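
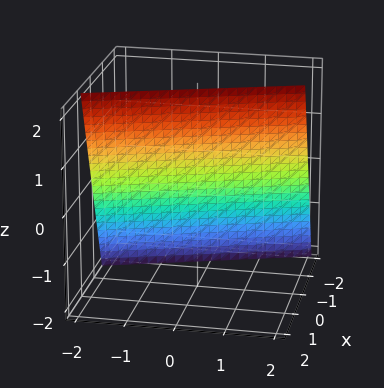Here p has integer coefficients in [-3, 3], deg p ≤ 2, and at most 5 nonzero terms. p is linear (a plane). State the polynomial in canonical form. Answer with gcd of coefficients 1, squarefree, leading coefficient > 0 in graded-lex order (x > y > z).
Degree: every cross-section is a straight line — this is a plane, so deg p = 1.
From the axis intercepts and sections: one z-axis crossing is at z = 2; it crosses the y-axis at the gridline y = -2.
Putting this together gives p.

3*x + y - z + 2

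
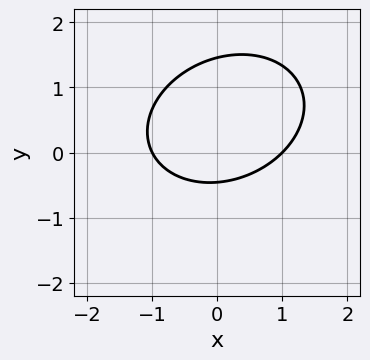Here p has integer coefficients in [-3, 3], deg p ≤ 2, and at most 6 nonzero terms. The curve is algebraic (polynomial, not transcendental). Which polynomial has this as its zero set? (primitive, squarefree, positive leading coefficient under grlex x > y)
First, degree: no degree-1 curve has this shape, so deg p = 2.
Then, from the axis intercepts and sections: among the integer gridlines, it crosses the x-axis at x ∈ {-1, 1}.
Finally, the integer polynomial consistent with all of this is the stated p.

2*x^2 - x*y + 3*y^2 - 3*y - 2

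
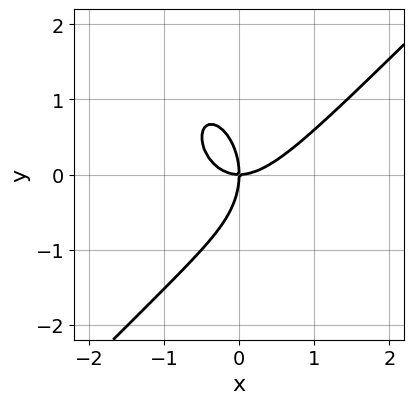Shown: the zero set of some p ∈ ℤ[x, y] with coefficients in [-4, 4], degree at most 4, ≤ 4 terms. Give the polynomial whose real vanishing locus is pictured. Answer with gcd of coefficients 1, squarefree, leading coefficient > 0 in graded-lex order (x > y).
2*x^3 - x^2*y - y^3 - 2*x*y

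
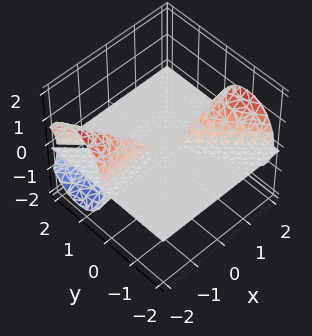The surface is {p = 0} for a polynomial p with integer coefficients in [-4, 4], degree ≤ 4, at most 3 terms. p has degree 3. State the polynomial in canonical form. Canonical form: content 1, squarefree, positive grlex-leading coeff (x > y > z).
2*x*y*z + 2*y^2*z + z^3

The picture has 3 separate pieces. They look like related sheets of one shape, so recover p as a whole.
deg p = 3. No degree-2 surface has this shape.
Checking where it meets the axes: the visible x-axis segment lies entirely on the surface; it crosses the z-axis at the gridline z = 0; the visible y-axis segment lies entirely on the surface.
Solving for integer coefficients yields p as stated.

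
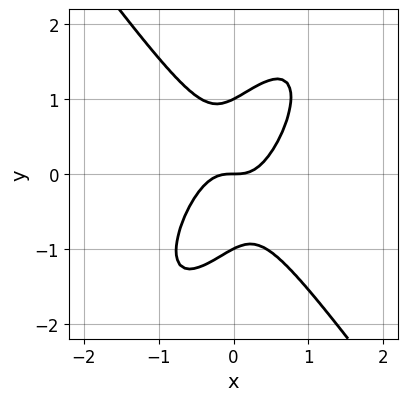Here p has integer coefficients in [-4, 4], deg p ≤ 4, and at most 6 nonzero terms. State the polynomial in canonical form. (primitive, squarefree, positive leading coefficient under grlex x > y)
3*x^3 - x^2*y - x*y^2 + y^3 - y

The degree is 3 — the shape is more complex than any degree-2 curve.
From the visible intercepts: the y-axis gridline crossings are at y ∈ {-1, 0, 1}; it meets the x-axis at x = 0 (among the integer gridlines).
Assembling these constraints gives the stated polynomial.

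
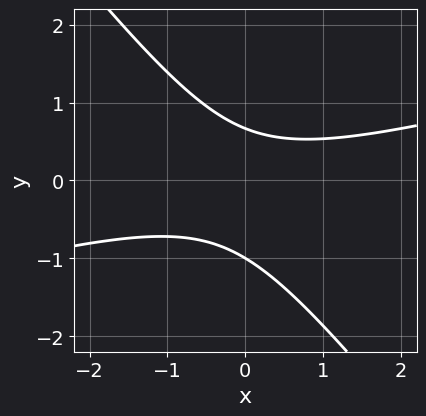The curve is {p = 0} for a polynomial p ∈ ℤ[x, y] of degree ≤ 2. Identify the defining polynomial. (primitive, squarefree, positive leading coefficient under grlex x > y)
First, the degree is 2 — a generic line meets the curve in up to 2 points.
Next, from the axis intercepts and sections: no x-intercept at any integer in the box; one y-axis crossing is at y = -1.
Finally, solving for integer coefficients yields p as stated.

x^2 - 3*x*y - 3*y^2 - y + 2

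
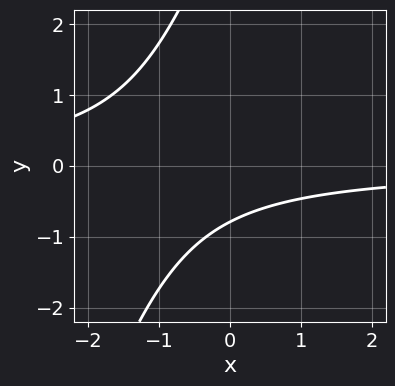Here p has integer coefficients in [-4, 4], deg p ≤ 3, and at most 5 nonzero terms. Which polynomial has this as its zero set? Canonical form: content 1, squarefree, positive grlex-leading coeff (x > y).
3*x*y - y^2 + 3*y + 3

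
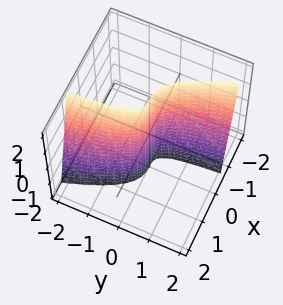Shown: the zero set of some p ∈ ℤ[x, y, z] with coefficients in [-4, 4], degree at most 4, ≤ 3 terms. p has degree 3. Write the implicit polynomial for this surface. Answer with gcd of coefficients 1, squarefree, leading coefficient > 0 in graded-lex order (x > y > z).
3*x^3 - x*y*z + 2*y

The degree is 3 — a generic line meets the surface in up to 3 points.
From the axis intercepts and sections: every point of the z-axis in the box is on the surface; one y-axis crossing is at y = 0.
Matching integer coefficients to the picture gives p.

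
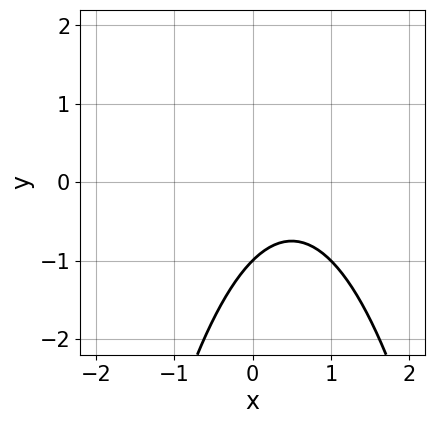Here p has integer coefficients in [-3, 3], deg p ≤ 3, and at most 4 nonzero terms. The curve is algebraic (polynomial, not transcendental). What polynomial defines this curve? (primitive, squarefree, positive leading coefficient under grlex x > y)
x^2 - x + y + 1

(a) deg p = 2.
(b) From the visible intercepts: it crosses the y-axis at the gridline y = -1; it misses every integer gridline on the x-axis.
(c) Together with the visible shape, these determine p as stated.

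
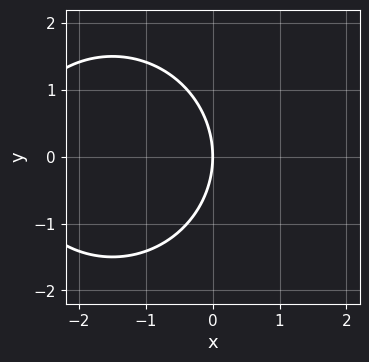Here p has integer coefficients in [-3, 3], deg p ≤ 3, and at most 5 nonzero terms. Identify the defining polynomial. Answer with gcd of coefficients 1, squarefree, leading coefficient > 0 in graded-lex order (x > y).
x^2 + y^2 + 3*x

Degree: the shape is more complex than any degree-1 curve, so deg p = 2.
Symmetries: it's symmetric under y → −y, forcing even powers of y.
Reading off the gridlines: one y-axis crossing is at y = 0; it crosses the x-axis at the gridline x = 0.
Putting this together gives p.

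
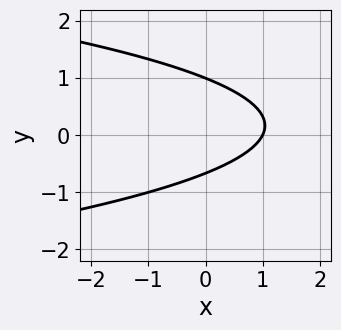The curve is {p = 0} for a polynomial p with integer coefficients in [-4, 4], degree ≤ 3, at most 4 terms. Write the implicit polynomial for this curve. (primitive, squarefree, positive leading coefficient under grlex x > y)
deg p = 2. A generic line meets the curve in up to 2 points.
From the visible intercepts: one y-axis crossing is at y = 1; it meets the x-axis at x = 1 (among the integer gridlines).
Matching integer coefficients to the picture gives p.

3*y^2 + 2*x - y - 2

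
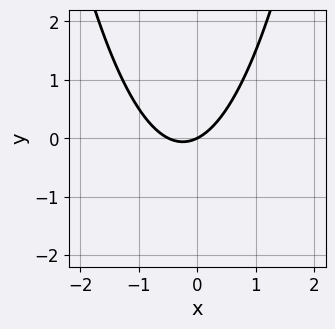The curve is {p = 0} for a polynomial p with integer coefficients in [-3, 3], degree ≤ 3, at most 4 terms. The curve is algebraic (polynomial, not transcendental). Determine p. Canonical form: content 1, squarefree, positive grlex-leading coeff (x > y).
2*x^2 + x - 2*y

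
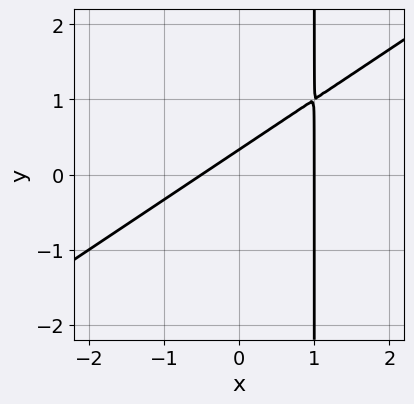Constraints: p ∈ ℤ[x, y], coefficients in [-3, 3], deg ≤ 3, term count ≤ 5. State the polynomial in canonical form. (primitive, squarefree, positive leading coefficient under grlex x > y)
First, deg p = 2. The shape is more complex than any degree-1 curve.
Then, reading off the gridlines: it meets the x-axis at x = 1 (among the integer gridlines).
Finally, the integer polynomial consistent with all of this is the stated p.

2*x^2 - 3*x*y - x + 3*y - 1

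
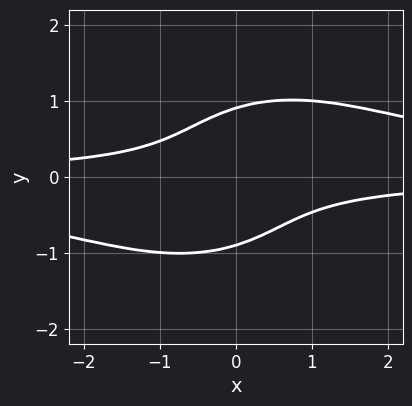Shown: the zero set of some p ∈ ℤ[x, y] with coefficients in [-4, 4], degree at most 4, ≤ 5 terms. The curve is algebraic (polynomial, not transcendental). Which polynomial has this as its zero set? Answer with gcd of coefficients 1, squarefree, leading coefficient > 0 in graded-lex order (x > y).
First, deg p = 4. A generic line meets the curve in up to 4 points.
Then, against the integer gridlines: it misses every integer gridline on the x-axis.
Finally, assembling these constraints gives the stated polynomial.

2*x^2*y^2 + 3*y^4 - 3*x*y - 2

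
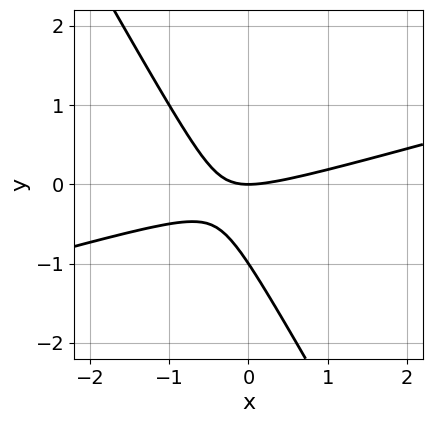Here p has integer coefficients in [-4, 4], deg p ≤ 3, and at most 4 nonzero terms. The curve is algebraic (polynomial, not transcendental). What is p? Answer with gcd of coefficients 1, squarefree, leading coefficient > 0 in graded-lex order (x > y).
x^2 - 3*x*y - 2*y^2 - 2*y

1. The degree is 2 — a generic line meets the curve in up to 2 points.
2. Reading off the gridlines: the y-axis gridline crossings are at y ∈ {-1, 0}; it meets the x-axis at x = 0 (among the integer gridlines).
3. These observations pin down the coefficients.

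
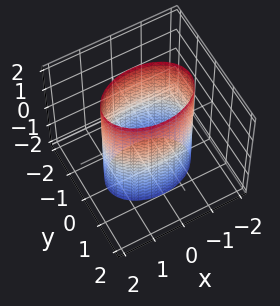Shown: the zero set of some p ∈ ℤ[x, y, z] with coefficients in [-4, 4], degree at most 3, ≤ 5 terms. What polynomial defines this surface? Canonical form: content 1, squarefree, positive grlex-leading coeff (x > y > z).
x^2 + 2*y^2 - 2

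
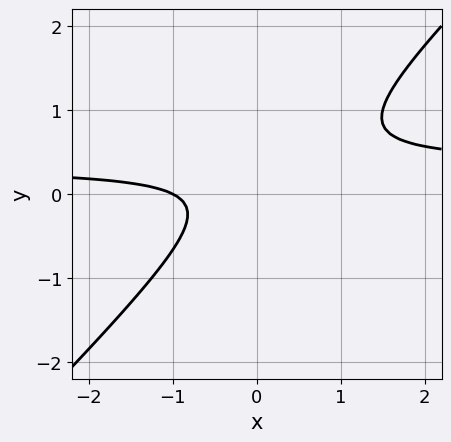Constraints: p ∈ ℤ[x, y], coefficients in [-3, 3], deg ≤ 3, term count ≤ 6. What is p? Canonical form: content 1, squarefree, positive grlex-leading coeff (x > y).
3*x*y - 3*y^2 - x + y - 1

1. Degree: the shape is more complex than any degree-1 curve, so deg p = 2.
2. Checking where it meets the axes: the curve avoids every integer y-axis point in the box; it meets the x-axis at x = -1 (among the integer gridlines).
3. Assembling these constraints gives the stated polynomial.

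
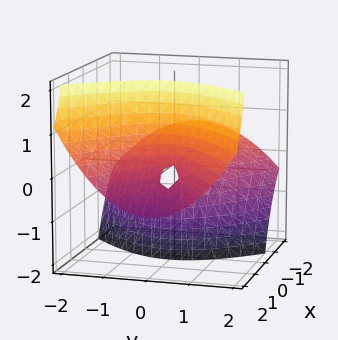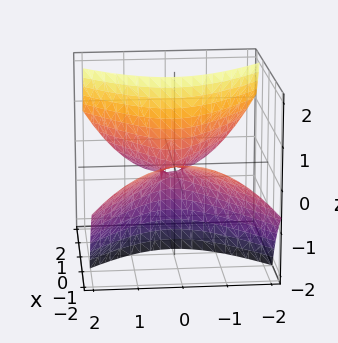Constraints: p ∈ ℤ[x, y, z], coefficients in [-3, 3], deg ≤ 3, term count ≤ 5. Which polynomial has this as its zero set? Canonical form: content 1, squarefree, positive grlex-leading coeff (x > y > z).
x^2 + 3*x*z - 2*y^2 - z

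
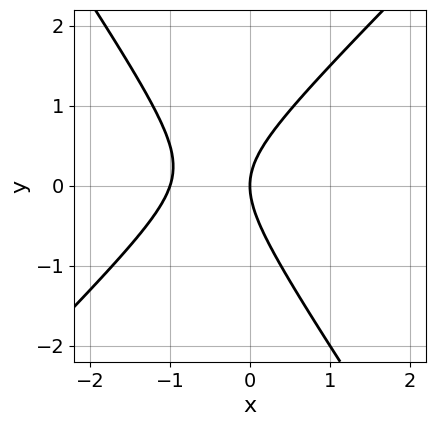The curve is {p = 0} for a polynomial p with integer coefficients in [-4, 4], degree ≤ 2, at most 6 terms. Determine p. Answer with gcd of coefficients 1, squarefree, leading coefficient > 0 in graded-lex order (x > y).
3*x^2 - x*y - 2*y^2 + 3*x

(a) The degree is 2 — the shape is more complex than any degree-1 curve.
(b) Against the integer gridlines: among the integer gridlines, it crosses the x-axis at x ∈ {-1, 0}; it crosses the y-axis at the gridline y = 0.
(c) Assembling these constraints gives the stated polynomial.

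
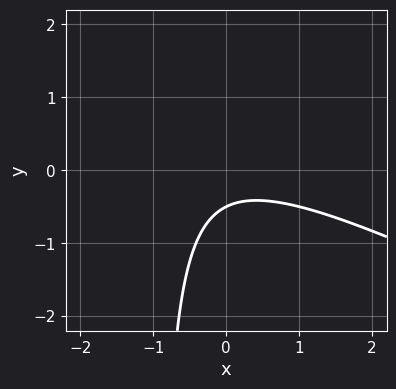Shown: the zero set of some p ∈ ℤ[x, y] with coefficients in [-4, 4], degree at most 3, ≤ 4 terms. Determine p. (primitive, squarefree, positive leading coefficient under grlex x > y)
Degree: the shape is more complex than any degree-1 curve, so deg p = 2.
Checking where it meets the axes: no x-intercept at any integer in the box.
These observations pin down the coefficients.

x^2 + 2*x*y + 2*y + 1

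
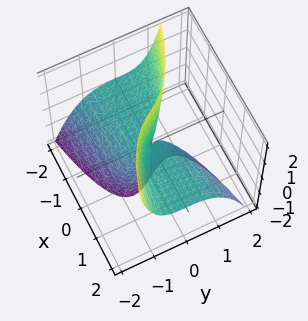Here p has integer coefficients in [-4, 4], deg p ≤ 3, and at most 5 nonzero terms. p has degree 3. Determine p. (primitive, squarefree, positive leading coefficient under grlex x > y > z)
(a) The degree is 3 — a generic line meets the surface in up to 3 points.
(b) From the axis intercepts and sections: the visible z-axis segment lies entirely on the surface; it crosses the y-axis at the gridline y = 0; every point of the x-axis in the box is on the surface.
(c) Together with the visible shape, these determine p as stated.

3*y^3 + 3*x*z + 2*y*z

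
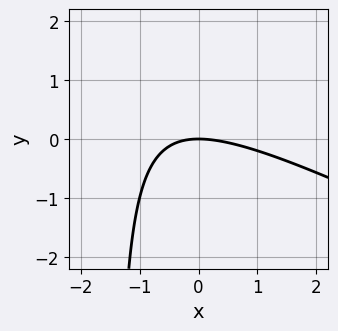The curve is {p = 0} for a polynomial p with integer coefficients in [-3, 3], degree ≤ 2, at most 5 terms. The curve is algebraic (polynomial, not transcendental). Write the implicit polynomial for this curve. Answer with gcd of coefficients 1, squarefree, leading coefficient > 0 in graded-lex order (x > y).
1. The degree is 2 — a generic line meets the curve in up to 2 points.
2. Observable constraints: it crosses the x-axis at the gridline x = 0; one y-axis crossing is at y = 0.
3. Fitting integer coefficients to these (and the overall shape) gives p.

x^2 + 2*x*y + 3*y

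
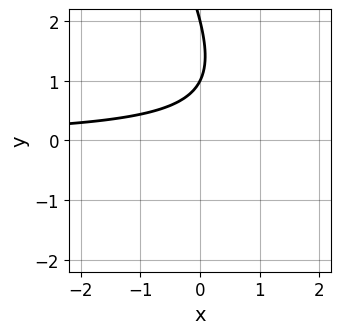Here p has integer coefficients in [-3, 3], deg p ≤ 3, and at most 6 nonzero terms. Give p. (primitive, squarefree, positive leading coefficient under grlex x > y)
deg p = 2. No degree-1 curve has this shape.
Checking where it meets the axes: the y-axis gridline crossings are at y ∈ {1, 2}; it misses every integer gridline on the x-axis.
Matching integer coefficients to the picture gives p.

2*x*y + y^2 - 3*y + 2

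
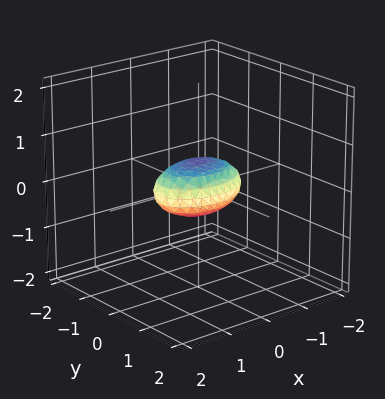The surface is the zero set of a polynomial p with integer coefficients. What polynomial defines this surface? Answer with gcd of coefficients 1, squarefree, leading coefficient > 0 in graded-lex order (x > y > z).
x^2 + 2*y^2 + 3*z^2 - 1

(a) The degree is 2 — a closed, bounded, convex surface; a quadric.
(b) Symmetries: mirror symmetry z ↦ −z ⇒ only even powers of z; it's symmetric under x → −x, forcing even powers of x; it's symmetric under y → −y, forcing even powers of y.
(c) From the visible intercepts: among the integer gridlines, it crosses the x-axis at x ∈ {-1, 1}.
(d) The integer polynomial consistent with all of this is the stated p.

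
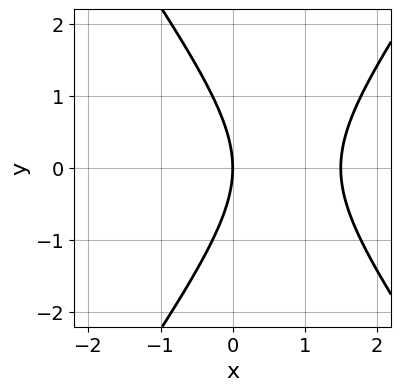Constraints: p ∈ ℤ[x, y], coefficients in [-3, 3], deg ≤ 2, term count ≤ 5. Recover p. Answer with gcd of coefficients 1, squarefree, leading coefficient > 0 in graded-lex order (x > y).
1. Degree: the shape is more complex than any degree-1 curve, so deg p = 2.
2. Symmetries: the y ↦ −y reflection is a symmetry, so y appears only in even powers.
3. Observable constraints: it meets the x-axis at x = 0 (among the integer gridlines); it crosses the y-axis at the gridline y = 0.
4. Putting this together gives p.

2*x^2 - y^2 - 3*x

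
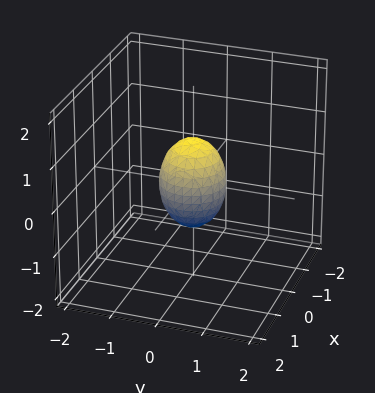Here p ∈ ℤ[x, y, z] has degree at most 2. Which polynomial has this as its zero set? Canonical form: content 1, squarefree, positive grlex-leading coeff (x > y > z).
2*x^2 + 2*y^2 + z^2 - 1

1. deg p = 2. A closed, bounded, convex surface; a quadric.
2. Symmetries: the surface is invariant under rotation about z: p = q(x² + y², z); mirror symmetry z ↦ −z ⇒ only even powers of z.
3. Checking where it meets the axes: a circular section at z = 0 has radius between 0 and 1; among the integer gridlines, it crosses the z-axis at z ∈ {-1, 1}.
4. Assembling these constraints gives the stated polynomial.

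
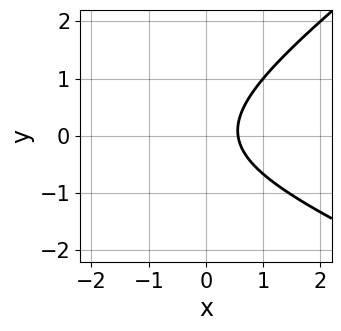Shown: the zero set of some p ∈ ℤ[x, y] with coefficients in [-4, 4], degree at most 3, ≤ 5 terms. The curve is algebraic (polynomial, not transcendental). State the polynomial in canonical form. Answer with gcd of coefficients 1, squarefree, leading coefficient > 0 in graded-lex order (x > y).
x^2 + x*y - 3*y^2 + 3*x - 2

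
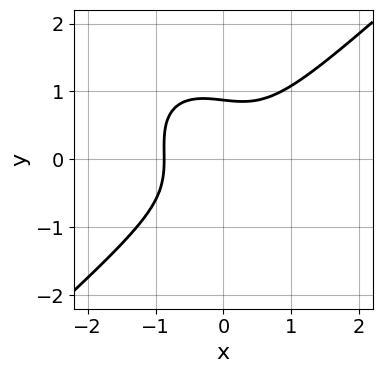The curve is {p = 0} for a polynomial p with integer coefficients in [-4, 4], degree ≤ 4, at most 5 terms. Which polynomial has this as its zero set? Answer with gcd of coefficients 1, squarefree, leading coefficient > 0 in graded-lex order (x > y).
3*x^3 - x*y^2 - 3*y^3 + 2

Degree: the shape is more complex than any degree-2 curve, so deg p = 3.
The integer polynomial consistent with all of this is the stated p.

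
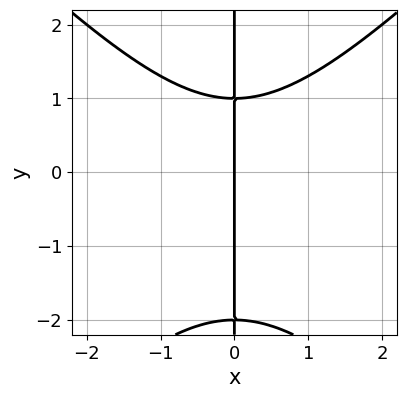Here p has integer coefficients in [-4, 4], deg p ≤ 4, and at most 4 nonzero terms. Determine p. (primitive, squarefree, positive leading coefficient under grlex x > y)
First, deg p = 3.
Next, checking where it meets the axes: one x-axis crossing is at x = 0; every point of the y-axis in the box is on the curve.
Finally, together with the visible shape, these determine p as stated.

x^3 - x*y^2 - x*y + 2*x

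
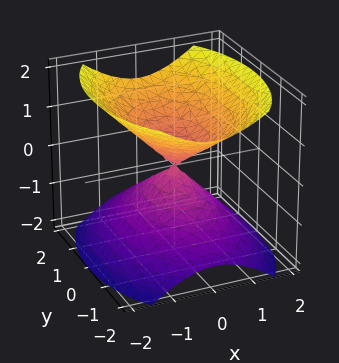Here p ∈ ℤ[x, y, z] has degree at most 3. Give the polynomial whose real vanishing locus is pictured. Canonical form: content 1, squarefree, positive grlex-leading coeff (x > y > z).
2*x^2 + y^2 - 2*z^2

1. I count 2 distinct pieces.
2. Degree: two nappes meeting at a single point; a quadric, so deg p = 2.
3. Symmetries: mirror symmetry z ↦ −z ⇒ only even powers of z; mirror symmetry y ↦ −y ⇒ only even powers of y; mirror symmetry x ↦ −x ⇒ only even powers of x.
4. Observable constraints: it meets the x-axis at x = 0 (among the integer gridlines); it meets the y-axis at y = 0 (among the integer gridlines); it meets the z-axis at z = 0 (among the integer gridlines).
5. Matching integer coefficients to the picture gives p.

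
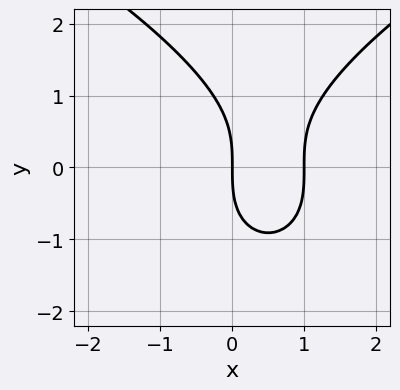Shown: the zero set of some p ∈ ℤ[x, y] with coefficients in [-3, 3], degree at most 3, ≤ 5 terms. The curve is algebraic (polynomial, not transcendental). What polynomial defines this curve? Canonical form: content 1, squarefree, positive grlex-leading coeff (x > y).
y^3 - 3*x^2 + 3*x

First, degree: a generic line meets the curve in up to 3 points, so deg p = 3.
Then, observable constraints: among the integer gridlines, it crosses the x-axis at x ∈ {0, 1}; one y-axis crossing is at y = 0.
Finally, together with the visible shape, these determine p as stated.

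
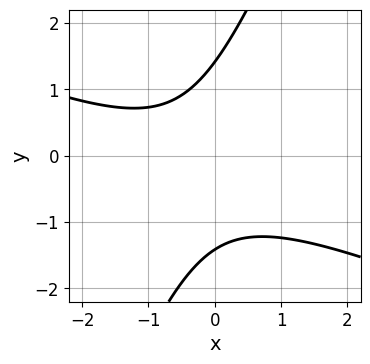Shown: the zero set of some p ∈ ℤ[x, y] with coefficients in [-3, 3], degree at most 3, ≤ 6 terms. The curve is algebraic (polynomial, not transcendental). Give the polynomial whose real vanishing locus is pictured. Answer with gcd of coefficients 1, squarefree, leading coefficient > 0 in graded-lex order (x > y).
x^2 + 2*x*y - y^2 + x + 2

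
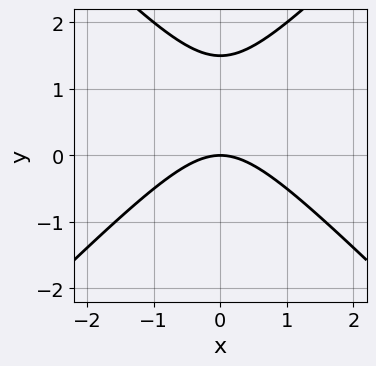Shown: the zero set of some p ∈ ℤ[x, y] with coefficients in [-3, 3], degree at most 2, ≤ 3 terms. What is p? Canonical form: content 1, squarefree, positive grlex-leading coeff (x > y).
2*x^2 - 2*y^2 + 3*y

First, deg p = 2. No degree-1 curve has this shape.
Next, symmetries: the x ↦ −x reflection is a symmetry, so x appears only in even powers.
Then, from the visible intercepts: it crosses the x-axis at the gridline x = 0; it crosses the y-axis at the gridline y = 0.
Finally, the integer polynomial consistent with all of this is the stated p.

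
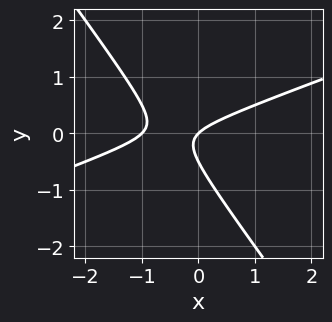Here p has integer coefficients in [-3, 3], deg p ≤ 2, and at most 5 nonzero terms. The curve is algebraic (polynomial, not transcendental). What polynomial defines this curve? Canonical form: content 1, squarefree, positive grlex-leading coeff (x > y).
x^2 - 2*x*y - 2*y^2 + x - y

First, deg p = 2.
Next, observable constraints: the x-axis gridline crossings are at x ∈ {-1, 0}; it meets the y-axis at y = 0 (among the integer gridlines).
Finally, fitting integer coefficients to these (and the overall shape) gives p.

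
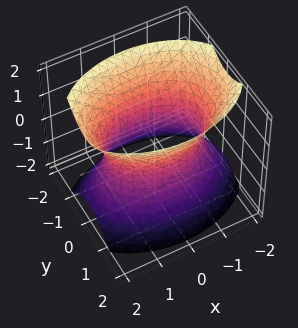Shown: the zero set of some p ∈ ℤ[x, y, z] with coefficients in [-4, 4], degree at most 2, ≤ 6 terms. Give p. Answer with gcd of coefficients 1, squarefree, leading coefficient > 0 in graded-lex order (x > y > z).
x^2 + 2*y^2 - z^2 - 2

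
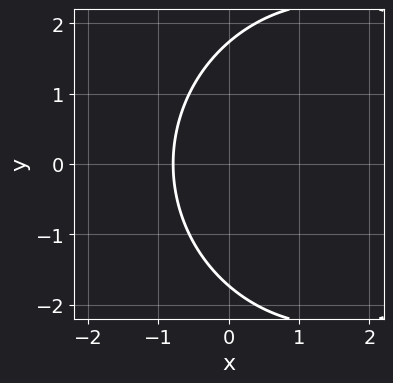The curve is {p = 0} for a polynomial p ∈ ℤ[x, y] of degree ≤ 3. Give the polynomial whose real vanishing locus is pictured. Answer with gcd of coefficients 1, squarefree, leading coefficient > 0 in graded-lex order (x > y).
x^2 + y^2 - 3*x - 3

Degree: no degree-1 curve has this shape, so deg p = 2.
Symmetries: the y ↦ −y reflection is a symmetry, so y appears only in even powers.
The integer polynomial consistent with all of this is the stated p.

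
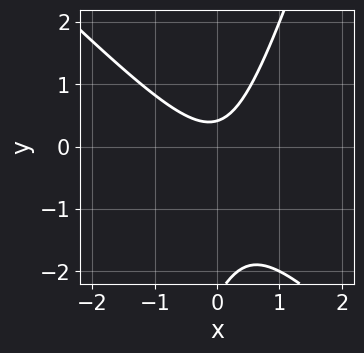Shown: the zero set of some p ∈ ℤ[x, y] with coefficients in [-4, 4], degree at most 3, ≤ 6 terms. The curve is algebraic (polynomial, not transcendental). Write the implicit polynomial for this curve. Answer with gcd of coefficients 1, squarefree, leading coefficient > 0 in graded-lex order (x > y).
3*x^2 + 2*x*y - y^2 - 2*y + 1

1. Degree: no degree-1 curve has this shape, so deg p = 2.
2. From the axis intercepts and sections: no x-intercept at any integer in the box.
3. The integer polynomial consistent with all of this is the stated p.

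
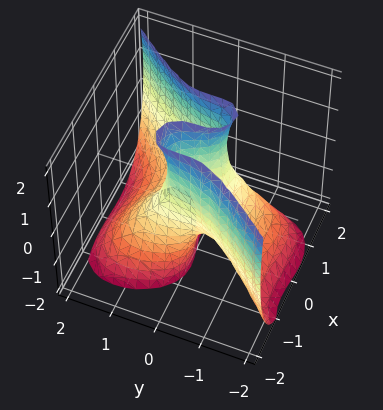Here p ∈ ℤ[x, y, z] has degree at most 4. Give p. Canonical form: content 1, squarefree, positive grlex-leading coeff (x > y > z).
3*x^3 - 2*y^3 + y*z^2 - 2*y*z - 2*x

1. The degree is 3 — a generic line meets the surface in up to 3 points.
2. Checking where it meets the axes: one y-axis crossing is at y = 0; it meets the x-axis at x = 0 (among the integer gridlines).
3. Fitting integer coefficients to these (and the overall shape) gives p.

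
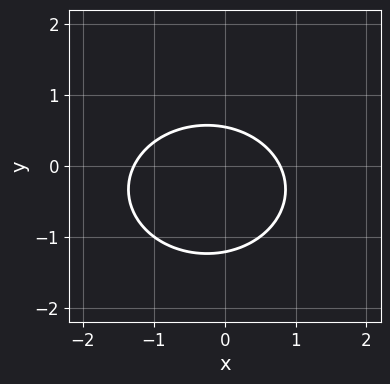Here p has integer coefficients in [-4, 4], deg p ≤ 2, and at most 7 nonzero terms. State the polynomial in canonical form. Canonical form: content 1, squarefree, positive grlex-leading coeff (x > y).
deg p = 2. No degree-1 curve has this shape.
Matching integer coefficients to the picture gives p.

2*x^2 + 3*y^2 + x + 2*y - 2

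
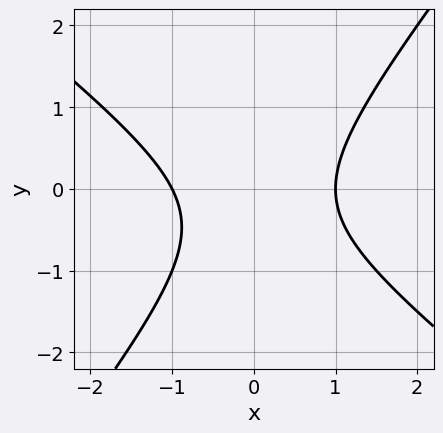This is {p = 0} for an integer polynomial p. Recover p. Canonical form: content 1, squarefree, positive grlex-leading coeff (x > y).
2*x^2 + x*y - 2*y^2 - y - 2

deg p = 2.
Observable constraints: among the integer gridlines, it crosses the x-axis at x ∈ {-1, 1}; it misses every integer gridline on the y-axis.
Together with the visible shape, these determine p as stated.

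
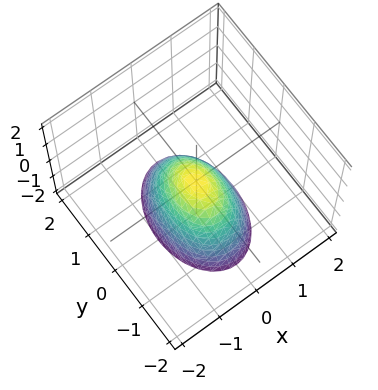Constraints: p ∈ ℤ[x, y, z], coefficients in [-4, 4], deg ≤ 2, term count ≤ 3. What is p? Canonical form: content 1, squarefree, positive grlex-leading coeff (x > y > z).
2*x^2 + y^2 + z

First, deg p = 2. A paraboloid; a quadric.
Next, symmetries: mirror symmetry x ↦ −x ⇒ only even powers of x; it's symmetric under y → −y, forcing even powers of y.
Next, reading off the gridlines: it meets the z-axis at z = 0 (among the integer gridlines); it meets the x-axis at x = 0 (among the integer gridlines); it crosses the y-axis at the gridline y = 0.
Finally, assembling these constraints gives the stated polynomial.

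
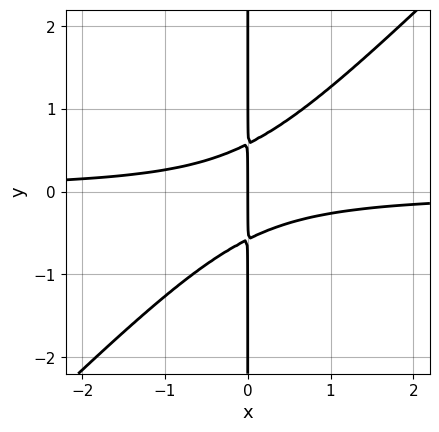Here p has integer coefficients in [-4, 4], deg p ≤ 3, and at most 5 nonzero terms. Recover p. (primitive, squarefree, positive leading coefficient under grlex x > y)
1. The degree is 3 — no degree-2 curve has this shape.
2. Checking where it meets the axes: the visible y-axis segment lies entirely on the curve; it meets the x-axis at x = 0 (among the integer gridlines).
3. Together with the visible shape, these determine p as stated.

3*x^2*y - 3*x*y^2 + x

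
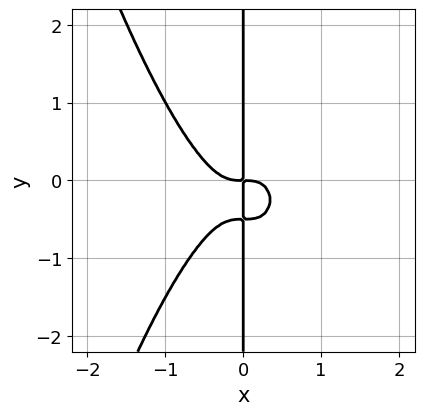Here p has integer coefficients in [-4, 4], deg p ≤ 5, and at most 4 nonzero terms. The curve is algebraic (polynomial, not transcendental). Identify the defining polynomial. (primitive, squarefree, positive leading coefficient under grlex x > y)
3*x^4 + 2*x*y^2 + x*y

1. The degree is 4 — the shape is more complex than any degree-3 curve.
2. Reading off the gridlines: the visible y-axis segment lies entirely on the curve.
3. Assembling these constraints gives the stated polynomial.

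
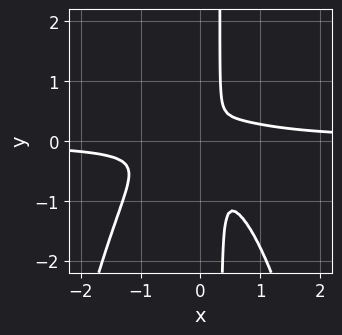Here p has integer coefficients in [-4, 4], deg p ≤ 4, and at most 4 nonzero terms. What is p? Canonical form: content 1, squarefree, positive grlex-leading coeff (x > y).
(a) The degree is 4 — a generic line meets the curve in up to 4 points.
(b) Matching integer coefficients to the picture gives p.

3*x^3*y + 3*x*y^2 - x^2 - y^2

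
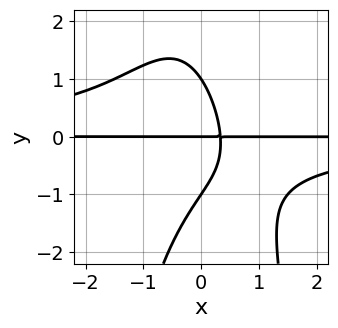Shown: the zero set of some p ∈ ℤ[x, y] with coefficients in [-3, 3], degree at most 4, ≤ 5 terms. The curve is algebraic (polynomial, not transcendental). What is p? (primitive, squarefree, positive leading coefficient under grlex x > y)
2*x^2*y^2 + y^3 + 3*x*y - y

First, degree: the shape is more complex than any degree-3 curve, so deg p = 4.
Next, from the visible intercepts: among the integer gridlines, it crosses the y-axis at y ∈ {-1, 0, 1}; every point of the x-axis in the box is on the curve.
Finally, solving for integer coefficients yields p as stated.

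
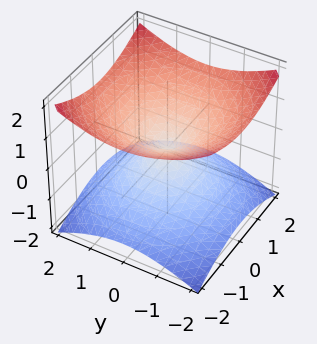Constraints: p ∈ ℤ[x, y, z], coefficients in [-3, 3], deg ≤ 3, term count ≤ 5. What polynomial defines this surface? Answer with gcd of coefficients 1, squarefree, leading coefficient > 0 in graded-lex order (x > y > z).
x^2 + y^2 - 2*z^2

1. Degree: a double cone through the origin; a quadric, so deg p = 2.
2. Symmetries: every cross-section ⟂ z is a circle, so x, y appear only via x² + y²; the z ↦ −z reflection is a symmetry, so z appears only in even powers.
3. Against the integer gridlines: it meets the y-axis at y = 0 (among the integer gridlines); one z-axis crossing is at z = 0.
4. These observations pin down the coefficients.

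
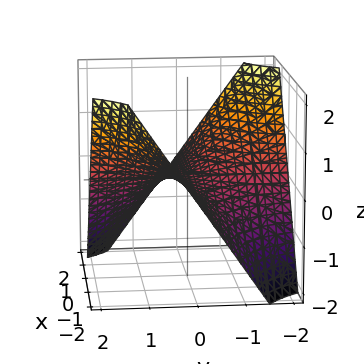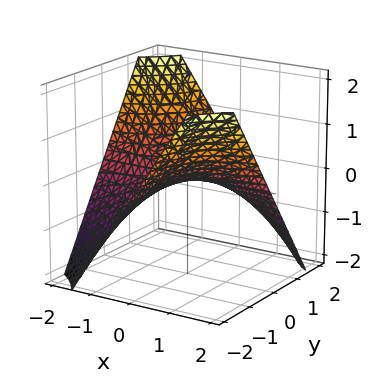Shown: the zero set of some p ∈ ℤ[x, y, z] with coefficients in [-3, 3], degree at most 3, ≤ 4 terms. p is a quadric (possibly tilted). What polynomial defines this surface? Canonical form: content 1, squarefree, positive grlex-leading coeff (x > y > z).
2*x*y + 3*z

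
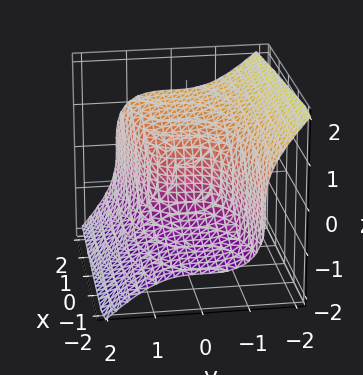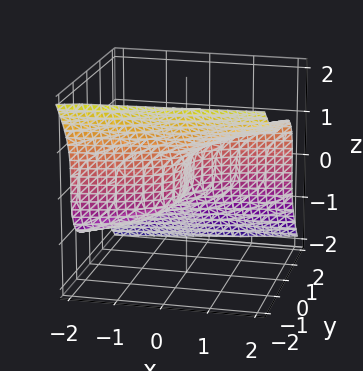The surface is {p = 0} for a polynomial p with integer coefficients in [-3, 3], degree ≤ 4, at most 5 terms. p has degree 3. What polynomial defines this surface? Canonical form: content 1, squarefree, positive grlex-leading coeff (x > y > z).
y^3 + z^3 - x

1. The degree is 3 — the shape is more complex than any degree-2 surface.
2. Checking where it meets the axes: it meets the z-axis at z = 0 (among the integer gridlines); one y-axis crossing is at y = 0; it meets the x-axis at x = 0 (among the integer gridlines).
3. Putting this together gives p.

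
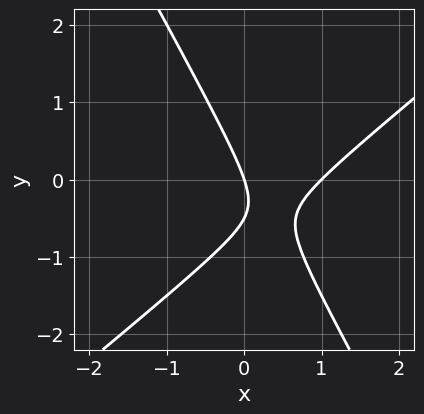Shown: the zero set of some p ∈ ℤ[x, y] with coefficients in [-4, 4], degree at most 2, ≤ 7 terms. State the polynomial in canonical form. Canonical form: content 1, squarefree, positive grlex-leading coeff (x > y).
3*x^2 - 2*x*y - 2*y^2 - 3*x - y

1. deg p = 2. No degree-1 curve has this shape.
2. Reading off the gridlines: it crosses the y-axis at the gridline y = 0; among the integer gridlines, it crosses the x-axis at x ∈ {0, 1}.
3. Solving for integer coefficients yields p as stated.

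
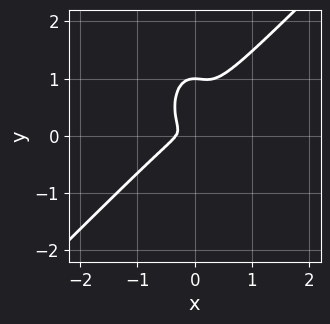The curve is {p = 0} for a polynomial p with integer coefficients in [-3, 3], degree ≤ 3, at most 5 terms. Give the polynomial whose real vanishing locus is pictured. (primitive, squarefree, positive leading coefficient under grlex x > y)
3*x^3 - 2*x^2*y - y^3 + x^2 + y^2

First, the degree is 3 — no degree-2 curve has this shape.
Next, against the integer gridlines: it crosses the y-axis at the gridline y = 1.
Finally, matching integer coefficients to the picture gives p.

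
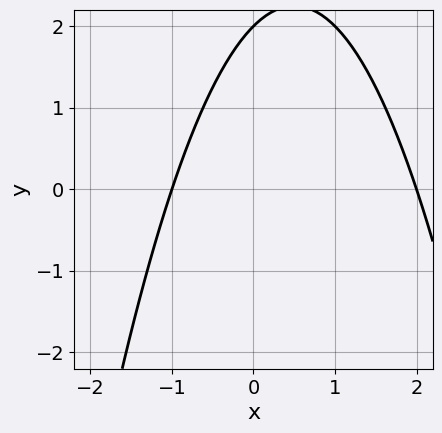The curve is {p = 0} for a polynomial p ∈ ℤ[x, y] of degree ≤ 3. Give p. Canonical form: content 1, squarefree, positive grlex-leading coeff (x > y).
x^2 - x + y - 2

(a) deg p = 2. No degree-1 curve has this shape.
(b) From the visible intercepts: it meets the y-axis at y = 2 (among the integer gridlines); the x-axis gridline crossings are at x ∈ {-1, 2}.
(c) Putting this together gives p.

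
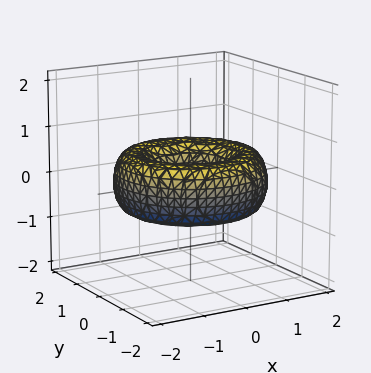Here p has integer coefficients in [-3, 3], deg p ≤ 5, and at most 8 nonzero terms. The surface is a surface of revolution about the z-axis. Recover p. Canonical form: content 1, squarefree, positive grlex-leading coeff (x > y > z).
x^4 + 2*x^2*y^2 + y^4 - 3*x^2 - 3*y^2 + 3*z^2 + 1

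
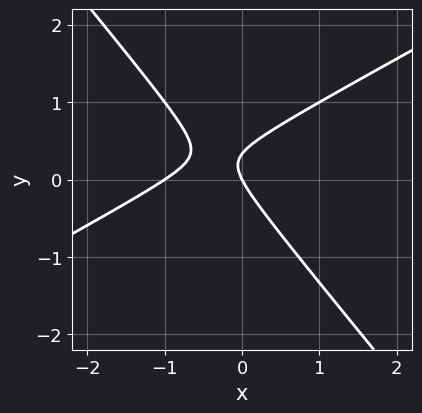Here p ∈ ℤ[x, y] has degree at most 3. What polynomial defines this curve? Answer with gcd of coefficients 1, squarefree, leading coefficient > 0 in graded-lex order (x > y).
(a) deg p = 2.
(b) From the visible intercepts: it crosses the y-axis at the gridline y = 0; among the integer gridlines, it crosses the x-axis at x ∈ {-1, 0}.
(c) Putting this together gives p.

2*x^2 - 2*x*y - 3*y^2 + 2*x + y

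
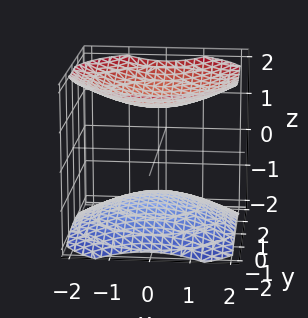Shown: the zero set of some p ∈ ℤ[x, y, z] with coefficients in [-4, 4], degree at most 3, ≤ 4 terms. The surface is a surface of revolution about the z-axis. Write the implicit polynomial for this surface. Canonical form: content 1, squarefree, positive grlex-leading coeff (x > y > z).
There are 2 components.
The degree is 2 — no degree-1 surface has this shape.
By symmetry, the z-axis is an axis of rotation, so x and y enter only as x² + y².
Observable constraints: the surface avoids every integer y-axis point in the box; the surface avoids every integer x-axis point in the box.
Matching integer coefficients to the picture gives p.

x^2 + y^2 - 2*z^2 + 3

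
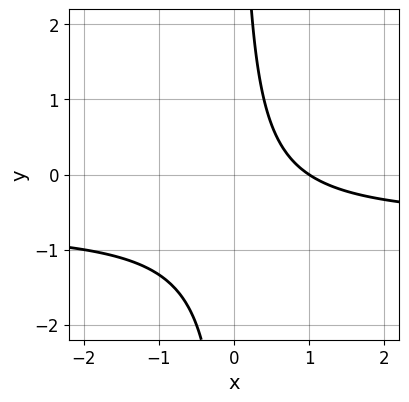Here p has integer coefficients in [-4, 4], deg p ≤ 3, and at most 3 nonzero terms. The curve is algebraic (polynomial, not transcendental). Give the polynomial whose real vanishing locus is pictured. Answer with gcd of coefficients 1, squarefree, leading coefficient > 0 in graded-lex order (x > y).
3*x*y + 2*x - 2

First, the degree is 2 — a generic line meets the curve in up to 2 points.
Next, against the integer gridlines: no y-intercept at any integer in the box; it crosses the x-axis at the gridline x = 1.
Finally, solving for integer coefficients yields p as stated.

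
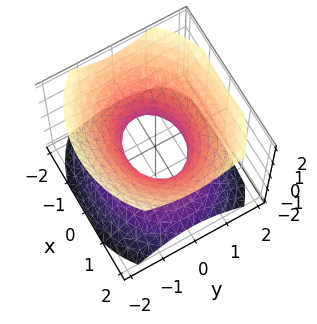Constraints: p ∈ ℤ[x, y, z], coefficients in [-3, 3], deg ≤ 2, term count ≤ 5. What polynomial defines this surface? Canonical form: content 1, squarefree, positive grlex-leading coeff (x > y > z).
2*x^2 + 3*y^2 - 3*z^2 - 2

Degree: one connected sheet with a waist; a quadric, so deg p = 2.
Symmetries: mirror symmetry y ↦ −y ⇒ only even powers of y; it's symmetric under z → −z, forcing even powers of z; the x ↦ −x reflection is a symmetry, so x appears only in even powers.
Checking where it meets the axes: among the integer gridlines, it crosses the x-axis at x ∈ {-1, 1}; it misses every integer gridline on the z-axis.
Together with the visible shape, these determine p as stated.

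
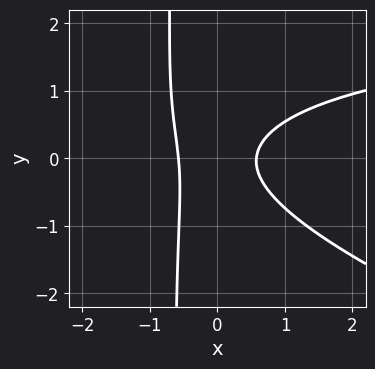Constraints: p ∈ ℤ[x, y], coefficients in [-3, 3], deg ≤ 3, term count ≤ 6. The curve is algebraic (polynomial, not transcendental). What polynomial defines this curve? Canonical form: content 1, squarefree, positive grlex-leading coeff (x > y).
1. deg p = 3. A generic line meets the curve in up to 3 points.
2. Observable constraints: the curve avoids every integer y-axis point in the box.
3. Fitting integer coefficients to these (and the overall shape) gives p.

x^2*y + 3*x*y^2 - 3*x^2 + 2*y^2 + 1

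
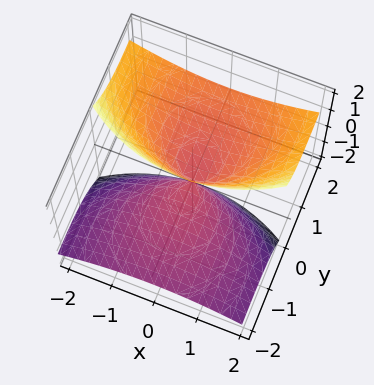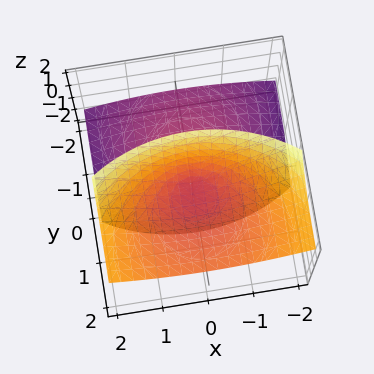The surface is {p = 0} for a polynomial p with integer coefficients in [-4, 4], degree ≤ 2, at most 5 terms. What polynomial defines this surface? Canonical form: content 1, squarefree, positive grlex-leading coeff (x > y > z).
x^2 + y^2 - 3*y*z - z^2

First, deg p = 2. The shape is more complex than any degree-1 surface.
Then, observable constraints: one y-axis crossing is at y = 0; it crosses the x-axis at the gridline x = 0; one z-axis crossing is at z = 0.
Finally, fitting integer coefficients to these (and the overall shape) gives p.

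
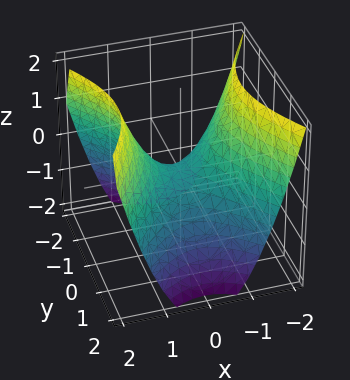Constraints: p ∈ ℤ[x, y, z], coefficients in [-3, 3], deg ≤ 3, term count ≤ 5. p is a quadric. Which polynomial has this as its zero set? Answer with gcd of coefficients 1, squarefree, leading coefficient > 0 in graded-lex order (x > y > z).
3*x^2 - 2*y^2 - 3*z

(a) deg p = 2.
(b) Symmetries: the y ↦ −y reflection is a symmetry, so y appears only in even powers; it's symmetric under x → −x, forcing even powers of x.
(c) Against the integer gridlines: it meets the z-axis at z = 0 (among the integer gridlines); it meets the y-axis at y = 0 (among the integer gridlines); it crosses the x-axis at the gridline x = 0.
(d) Putting this together gives p.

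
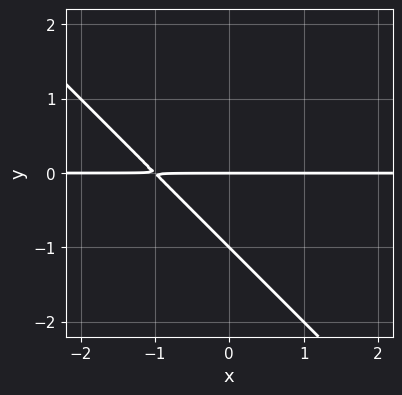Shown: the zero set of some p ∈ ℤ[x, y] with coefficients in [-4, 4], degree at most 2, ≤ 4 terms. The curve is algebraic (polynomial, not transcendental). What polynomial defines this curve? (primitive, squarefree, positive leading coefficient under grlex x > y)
(a) Degree: a generic line meets the curve in up to 2 points, so deg p = 2.
(b) Reading off the gridlines: every point of the x-axis in the box is on the curve; among the integer gridlines, it crosses the y-axis at y ∈ {-1, 0}.
(c) Together with the visible shape, these determine p as stated.

x*y + y^2 + y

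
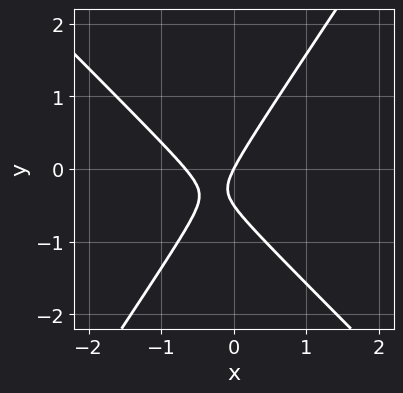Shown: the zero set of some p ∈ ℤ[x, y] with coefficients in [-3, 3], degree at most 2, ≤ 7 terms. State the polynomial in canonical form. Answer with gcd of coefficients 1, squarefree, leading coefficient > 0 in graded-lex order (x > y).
3*x^2 + x*y - 2*y^2 + 2*x - y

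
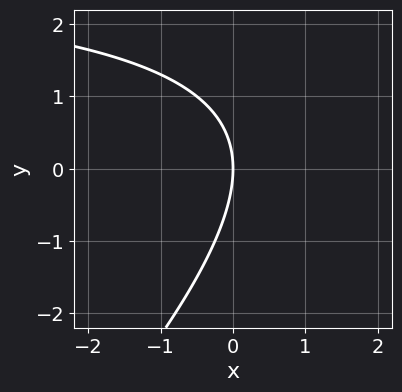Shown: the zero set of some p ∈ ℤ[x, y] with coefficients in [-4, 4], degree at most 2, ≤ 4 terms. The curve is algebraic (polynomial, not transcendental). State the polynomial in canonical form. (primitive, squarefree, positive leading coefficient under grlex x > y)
x*y - y^2 - 3*x

First, deg p = 2. A generic line meets the curve in up to 2 points.
Then, observable constraints: one x-axis crossing is at x = 0; it crosses the y-axis at the gridline y = 0.
Finally, assembling these constraints gives the stated polynomial.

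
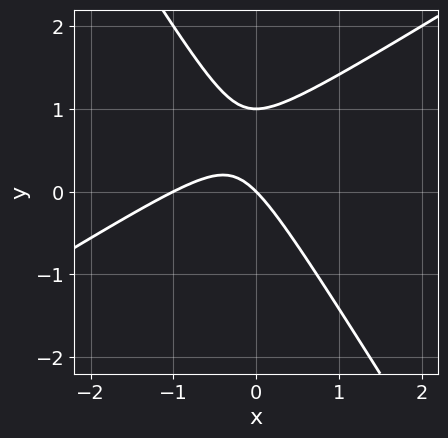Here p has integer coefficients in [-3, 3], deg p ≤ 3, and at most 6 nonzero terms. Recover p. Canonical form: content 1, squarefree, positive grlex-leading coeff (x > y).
First, deg p = 2. A generic line meets the curve in up to 2 points.
Then, against the integer gridlines: the y-axis gridline crossings are at y ∈ {0, 1}; among the integer gridlines, it crosses the x-axis at x ∈ {-1, 0}.
Finally, assembling these constraints gives the stated polynomial.

x^2 - x*y - y^2 + x + y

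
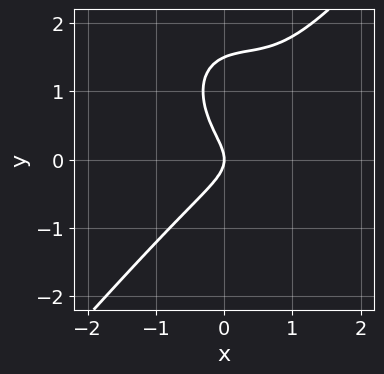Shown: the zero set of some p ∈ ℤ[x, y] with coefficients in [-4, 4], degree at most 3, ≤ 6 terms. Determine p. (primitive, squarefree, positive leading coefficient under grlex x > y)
The degree is 3 — no degree-2 curve has this shape.
From the axis intercepts and sections: one x-axis crossing is at x = 0; it meets the y-axis at y = 0 (among the integer gridlines).
The integer polynomial consistent with all of this is the stated p.

3*x^3 - 2*y^3 - 3*x^2 + 3*y^2 + 2*x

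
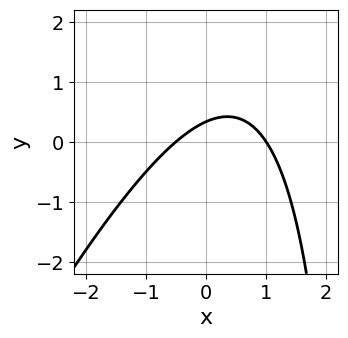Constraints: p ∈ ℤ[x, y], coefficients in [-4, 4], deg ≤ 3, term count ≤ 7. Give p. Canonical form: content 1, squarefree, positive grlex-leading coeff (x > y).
1. Degree: no degree-1 curve has this shape, so deg p = 2.
2. Against the integer gridlines: one x-axis crossing is at x = 1.
3. The integer polynomial consistent with all of this is the stated p.

2*x^2 - x*y - x + 3*y - 1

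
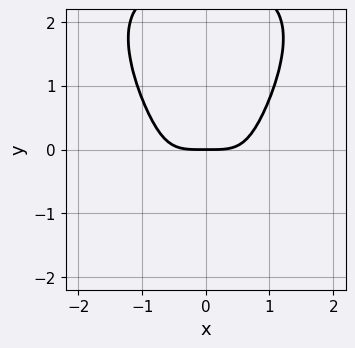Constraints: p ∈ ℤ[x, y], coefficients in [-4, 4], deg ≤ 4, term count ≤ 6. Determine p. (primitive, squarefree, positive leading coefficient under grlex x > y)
(a) Degree: a generic line meets the curve in up to 4 points, so deg p = 4.
(b) Symmetries: mirror symmetry x ↦ −x ⇒ only even powers of x.
(c) Reading off the gridlines: one y-axis crossing is at y = 0; it crosses the x-axis at the gridline x = 0.
(d) Matching integer coefficients to the picture gives p.

3*x^4 + y^4 - 2*y^3 - 3*y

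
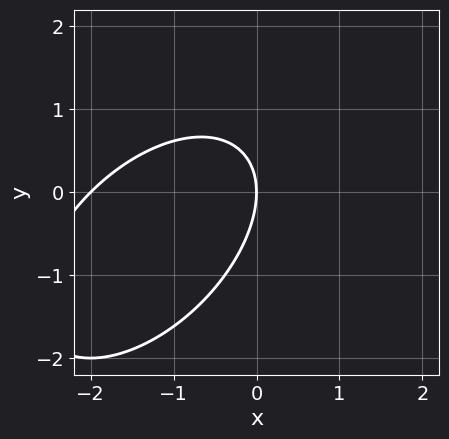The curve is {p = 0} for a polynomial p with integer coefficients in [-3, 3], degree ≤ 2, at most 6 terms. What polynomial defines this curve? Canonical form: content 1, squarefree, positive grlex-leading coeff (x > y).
x^2 - x*y + y^2 + 2*x

First, the degree is 2 — no degree-1 curve has this shape.
Next, from the axis intercepts and sections: among the integer gridlines, it crosses the x-axis at x ∈ {-2, 0}; one y-axis crossing is at y = 0.
Finally, these observations pin down the coefficients.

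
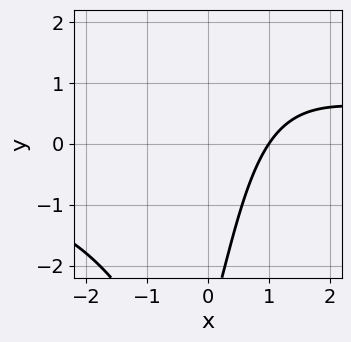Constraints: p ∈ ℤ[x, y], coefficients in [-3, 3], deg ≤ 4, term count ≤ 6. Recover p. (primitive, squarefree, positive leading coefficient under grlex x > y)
x^2*y - 3*x + y + 3

1. Degree: the shape is more complex than any degree-2 curve, so deg p = 3.
2. Against the integer gridlines: it crosses the x-axis at the gridline x = 1; the curve avoids every integer y-axis point in the box.
3. Together with the visible shape, these determine p as stated.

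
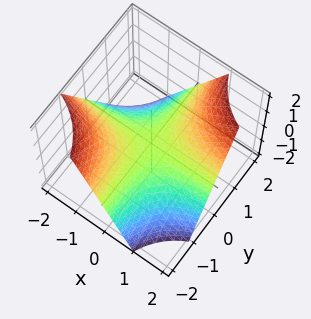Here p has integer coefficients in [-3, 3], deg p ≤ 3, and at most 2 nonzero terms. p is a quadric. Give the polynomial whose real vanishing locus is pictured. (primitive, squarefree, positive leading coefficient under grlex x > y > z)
Degree: a hyperbolic paraboloid; a quadric, so deg p = 2.
Checking where it meets the axes: the visible x-axis segment lies entirely on the surface; the visible y-axis segment lies entirely on the surface; it crosses the z-axis at the gridline z = 0.
Matching integer coefficients to the picture gives p.

x*y - z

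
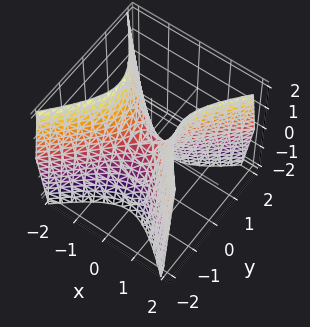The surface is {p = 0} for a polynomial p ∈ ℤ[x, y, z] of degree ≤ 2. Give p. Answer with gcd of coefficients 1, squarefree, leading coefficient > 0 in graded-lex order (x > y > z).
(a) Degree: a saddle surface; a quadric, so deg p = 2.
(b) Symmetries: mirror symmetry x ↦ −x ⇒ only even powers of x; the y ↦ −y reflection is a symmetry, so y appears only in even powers.
(c) Against the integer gridlines: it crosses the x-axis at the gridline x = 0; one z-axis crossing is at z = 0.
(d) Putting this together gives p.

2*x^2 - 2*y^2 - z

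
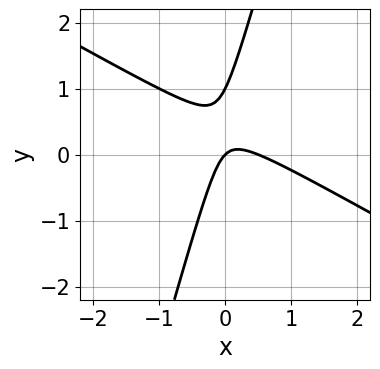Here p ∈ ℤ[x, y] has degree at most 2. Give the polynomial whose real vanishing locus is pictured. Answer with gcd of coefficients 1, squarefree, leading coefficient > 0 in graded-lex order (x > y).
deg p = 2. The shape is more complex than any degree-1 curve.
Observable constraints: among the integer gridlines, it crosses the y-axis at y ∈ {0, 1}; it meets the x-axis at x = 0 (among the integer gridlines).
Matching integer coefficients to the picture gives p.

2*x^2 + 3*x*y - y^2 - x + y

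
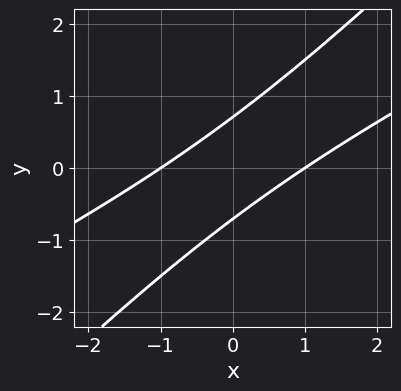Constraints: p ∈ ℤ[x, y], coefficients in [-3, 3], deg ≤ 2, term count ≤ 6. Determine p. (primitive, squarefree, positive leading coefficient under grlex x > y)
x^2 - 3*x*y + 2*y^2 - 1

deg p = 2. No degree-1 curve has this shape.
Reading off the gridlines: the x-axis gridline crossings are at x ∈ {-1, 1}.
Solving for integer coefficients yields p as stated.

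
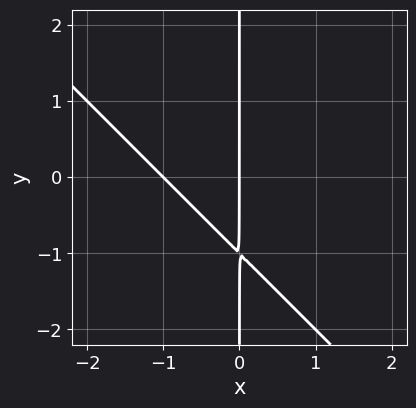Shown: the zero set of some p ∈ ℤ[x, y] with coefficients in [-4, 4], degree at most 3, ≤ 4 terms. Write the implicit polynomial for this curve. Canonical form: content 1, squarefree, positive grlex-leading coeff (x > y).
1. The degree is 2 — the shape is more complex than any degree-1 curve.
2. From the visible intercepts: the visible y-axis segment lies entirely on the curve; among the integer gridlines, it crosses the x-axis at x ∈ {-1, 0}.
3. Solving for integer coefficients yields p as stated.

x^2 + x*y + x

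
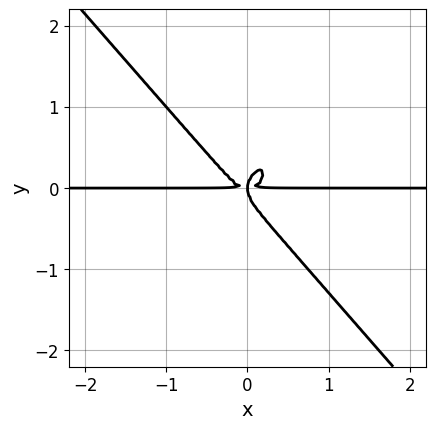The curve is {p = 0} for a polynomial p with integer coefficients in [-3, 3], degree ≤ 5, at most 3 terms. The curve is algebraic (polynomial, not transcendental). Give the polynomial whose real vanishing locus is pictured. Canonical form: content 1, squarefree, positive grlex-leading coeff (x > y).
3*x^3*y + 2*y^4 - x*y^2

First, the degree is 4 — the shape is more complex than any degree-3 curve.
Next, against the integer gridlines: the visible x-axis segment lies entirely on the curve.
Finally, the integer polynomial consistent with all of this is the stated p.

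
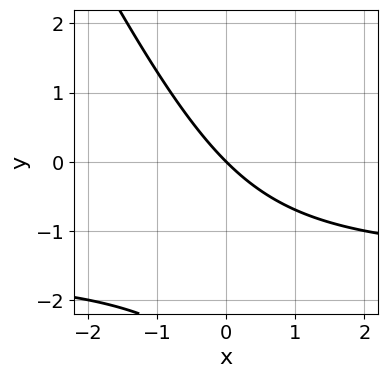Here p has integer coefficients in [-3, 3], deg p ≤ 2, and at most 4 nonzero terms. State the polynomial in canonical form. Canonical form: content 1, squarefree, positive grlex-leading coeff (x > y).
(a) Degree: the shape is more complex than any degree-1 curve, so deg p = 2.
(b) From the visible intercepts: it meets the x-axis at x = 0 (among the integer gridlines); one y-axis crossing is at y = 0.
(c) Together with the visible shape, these determine p as stated.

2*x*y + y^2 + 3*x + 3*y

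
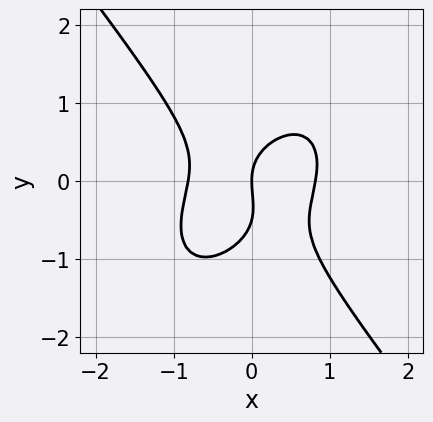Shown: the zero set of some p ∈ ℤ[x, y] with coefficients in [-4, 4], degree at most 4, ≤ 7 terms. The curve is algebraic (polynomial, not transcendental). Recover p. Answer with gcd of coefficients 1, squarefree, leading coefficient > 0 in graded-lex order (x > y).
(a) The degree is 3 — a generic line meets the curve in up to 3 points.
(b) Observable constraints: it meets the y-axis at y = 0 (among the integer gridlines); it meets the x-axis at x = 0 (among the integer gridlines).
(c) Matching integer coefficients to the picture gives p.

3*x^3 - x^2*y + 2*y^3 + y^2 - 2*x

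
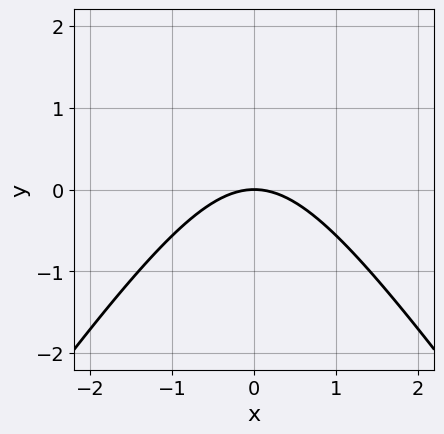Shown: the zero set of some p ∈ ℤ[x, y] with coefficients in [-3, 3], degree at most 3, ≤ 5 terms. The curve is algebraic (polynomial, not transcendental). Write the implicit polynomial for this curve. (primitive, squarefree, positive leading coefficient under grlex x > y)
2*x^2 - y^2 + 3*y

(a) deg p = 2. A generic line meets the curve in up to 2 points.
(b) Symmetries: the x ↦ −x reflection is a symmetry, so x appears only in even powers.
(c) Against the integer gridlines: it meets the y-axis at y = 0 (among the integer gridlines); it crosses the x-axis at the gridline x = 0.
(d) Solving for integer coefficients yields p as stated.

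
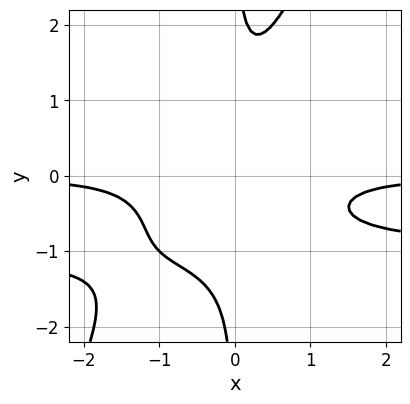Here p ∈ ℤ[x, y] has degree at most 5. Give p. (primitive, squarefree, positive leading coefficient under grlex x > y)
1. The degree is 4 — the shape is more complex than any degree-3 curve.
2. From the axis intercepts and sections: the curve avoids every integer x-axis point in the box; it misses every integer gridline on the y-axis.
3. These observations pin down the coefficients.

2*x^2*y^2 - x*y^3 + 2*x^2*y + 1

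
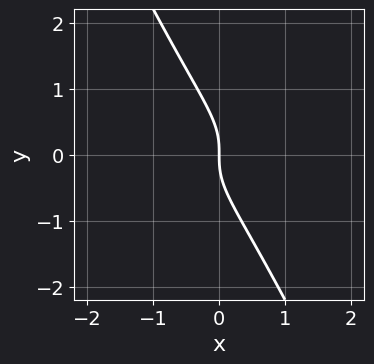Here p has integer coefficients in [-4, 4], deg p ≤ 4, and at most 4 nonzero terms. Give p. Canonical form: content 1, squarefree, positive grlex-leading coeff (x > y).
First, degree: a generic line meets the curve in up to 3 points, so deg p = 3.
Then, from the axis intercepts and sections: it meets the x-axis at x = 0 (among the integer gridlines); one y-axis crossing is at y = 0.
Finally, putting this together gives p.

2*x*y^2 + y^3 + x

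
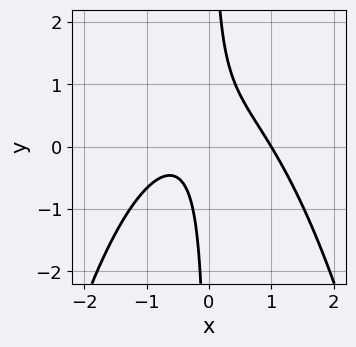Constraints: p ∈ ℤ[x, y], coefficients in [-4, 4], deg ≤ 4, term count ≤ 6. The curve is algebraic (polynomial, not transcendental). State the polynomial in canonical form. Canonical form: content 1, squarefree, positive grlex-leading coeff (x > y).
2*x^3 + 3*x*y - x - 1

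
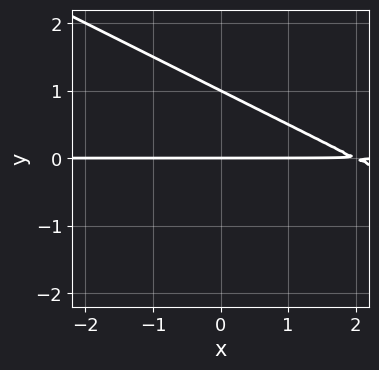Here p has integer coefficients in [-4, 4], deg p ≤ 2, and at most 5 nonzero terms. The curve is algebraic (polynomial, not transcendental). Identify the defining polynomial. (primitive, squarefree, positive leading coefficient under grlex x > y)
x*y + 2*y^2 - 2*y

(a) The degree is 2 — no degree-1 curve has this shape.
(b) From the axis intercepts and sections: the visible x-axis segment lies entirely on the curve; the y-axis gridline crossings are at y ∈ {0, 1}.
(c) Together with the visible shape, these determine p as stated.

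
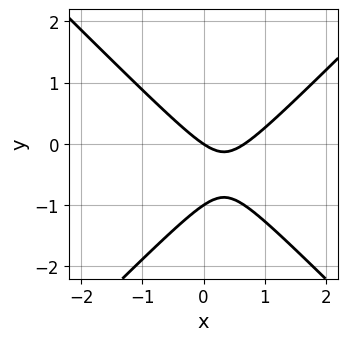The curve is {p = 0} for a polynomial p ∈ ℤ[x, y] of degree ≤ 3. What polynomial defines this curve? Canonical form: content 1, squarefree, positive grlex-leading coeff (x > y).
The degree is 2 — the shape is more complex than any degree-1 curve.
From the visible intercepts: it meets the x-axis at x = 0 (among the integer gridlines); the y-axis gridline crossings are at y ∈ {-1, 0}.
Together with the visible shape, these determine p as stated.

3*x^2 - 3*y^2 - 2*x - 3*y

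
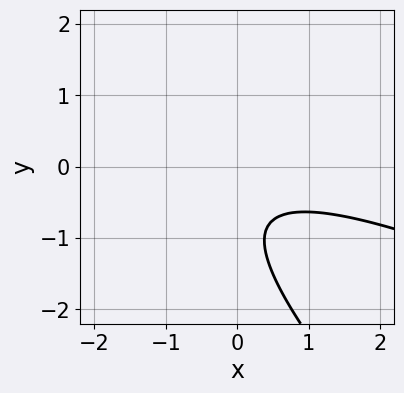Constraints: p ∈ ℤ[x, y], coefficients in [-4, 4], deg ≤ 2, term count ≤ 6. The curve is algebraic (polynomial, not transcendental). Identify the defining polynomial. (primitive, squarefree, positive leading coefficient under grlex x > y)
First, degree: a generic line meets the curve in up to 2 points, so deg p = 2.
Next, against the integer gridlines: no x-intercept at any integer in the box; it misses every integer gridline on the y-axis.
Finally, these observations pin down the coefficients.

x^2 + 3*x*y + 2*y^2 + 3*y + 2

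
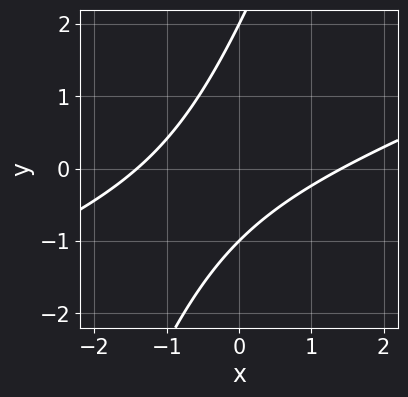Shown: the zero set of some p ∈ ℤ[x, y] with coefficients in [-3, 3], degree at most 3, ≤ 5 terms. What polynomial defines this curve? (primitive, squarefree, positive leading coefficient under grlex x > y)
1. Degree: a generic line meets the curve in up to 2 points, so deg p = 2.
2. Checking where it meets the axes: among the integer gridlines, it crosses the y-axis at y ∈ {-1, 2}.
3. Matching integer coefficients to the picture gives p.

x^2 - 3*x*y + y^2 - y - 2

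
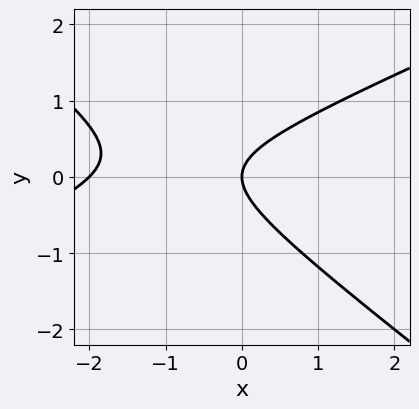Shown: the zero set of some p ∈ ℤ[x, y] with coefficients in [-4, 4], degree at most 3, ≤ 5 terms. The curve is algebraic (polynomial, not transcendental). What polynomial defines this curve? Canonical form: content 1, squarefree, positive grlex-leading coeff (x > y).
1. Degree: no degree-1 curve has this shape, so deg p = 2.
2. Reading off the gridlines: among the integer gridlines, it crosses the x-axis at x ∈ {-2, 0}; it meets the y-axis at y = 0 (among the integer gridlines).
3. These observations pin down the coefficients.

x^2 - x*y - 3*y^2 + 2*x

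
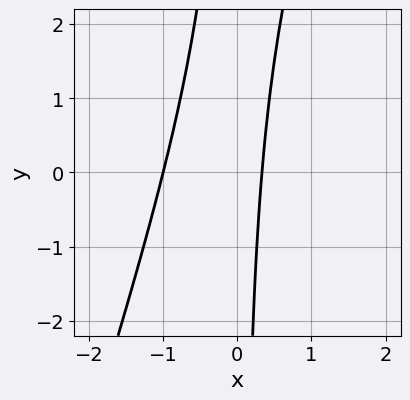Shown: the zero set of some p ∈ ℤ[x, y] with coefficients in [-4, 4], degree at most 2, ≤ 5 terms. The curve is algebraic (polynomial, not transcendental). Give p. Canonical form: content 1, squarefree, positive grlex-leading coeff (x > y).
First, degree: no degree-1 curve has this shape, so deg p = 2.
Next, from the visible intercepts: no y-intercept at any integer in the box; it meets the x-axis at x = -1 (among the integer gridlines).
Finally, matching integer coefficients to the picture gives p.

3*x^2 - x*y + 2*x - 1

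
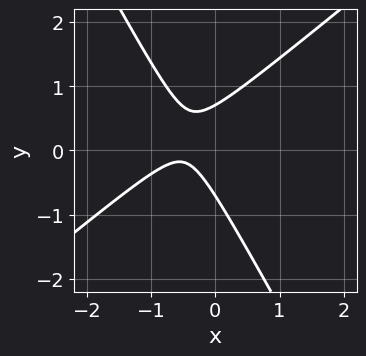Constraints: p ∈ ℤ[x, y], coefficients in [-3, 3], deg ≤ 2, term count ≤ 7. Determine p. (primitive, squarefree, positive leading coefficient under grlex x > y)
(a) deg p = 2. No degree-1 curve has this shape.
(b) Observable constraints: no x-intercept at any integer in the box.
(c) Solving for integer coefficients yields p as stated.

3*x^2 - 2*x*y - 2*y^2 + 3*x + 1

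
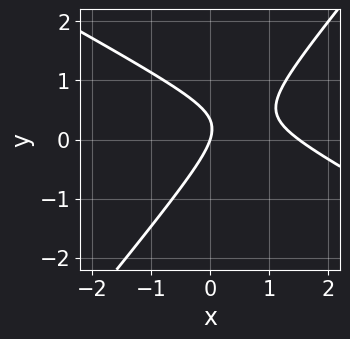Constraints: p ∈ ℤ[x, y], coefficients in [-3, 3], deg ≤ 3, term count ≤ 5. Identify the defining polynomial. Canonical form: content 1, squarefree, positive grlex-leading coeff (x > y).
The degree is 2 — no degree-1 curve has this shape.
Observable constraints: one y-axis crossing is at y = 0; it crosses the x-axis at the gridline x = 0.
Assembling these constraints gives the stated polynomial.

2*x^2 + 2*x*y - 3*y^2 - 3*x + y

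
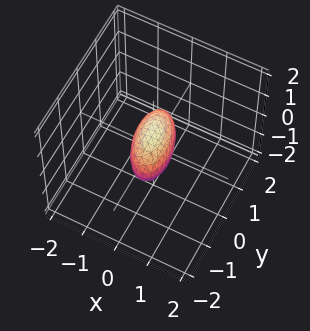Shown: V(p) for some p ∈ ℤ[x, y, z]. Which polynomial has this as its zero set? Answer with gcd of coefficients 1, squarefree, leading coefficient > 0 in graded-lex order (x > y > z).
3*x^2 + x*y + y^2 + 2*z^2 - 1

Degree: the shape is more complex than any degree-1 surface, so deg p = 2.
Checking where it meets the axes: the y-axis gridline crossings are at y ∈ {-1, 1}.
Matching integer coefficients to the picture gives p.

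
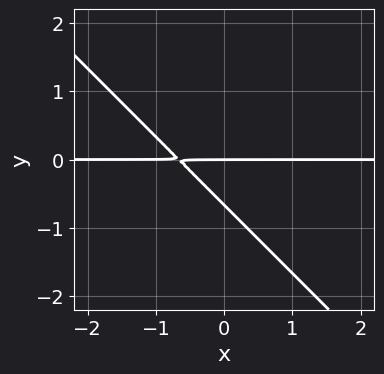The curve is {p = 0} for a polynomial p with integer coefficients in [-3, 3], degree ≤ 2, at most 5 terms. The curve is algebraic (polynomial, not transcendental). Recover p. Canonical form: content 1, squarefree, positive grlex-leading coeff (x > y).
3*x*y + 3*y^2 + 2*y

(a) The degree is 2 — the shape is more complex than any degree-1 curve.
(b) Observable constraints: the visible x-axis segment lies entirely on the curve; one y-axis crossing is at y = 0.
(c) Matching integer coefficients to the picture gives p.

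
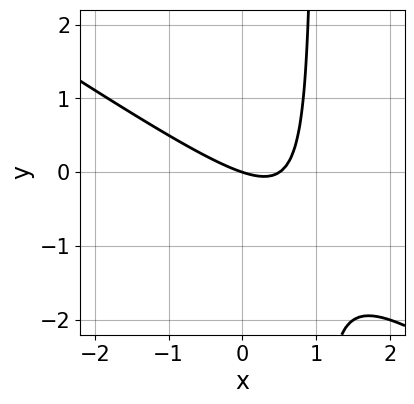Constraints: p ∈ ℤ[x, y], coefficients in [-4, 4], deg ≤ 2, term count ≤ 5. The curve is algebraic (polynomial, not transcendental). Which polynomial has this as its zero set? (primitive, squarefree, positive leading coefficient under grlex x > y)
(a) Degree: a generic line meets the curve in up to 2 points, so deg p = 2.
(b) Reading off the gridlines: it crosses the x-axis at the gridline x = 0; it crosses the y-axis at the gridline y = 0.
(c) Together with the visible shape, these determine p as stated.

2*x^2 + 3*x*y - x - 3*y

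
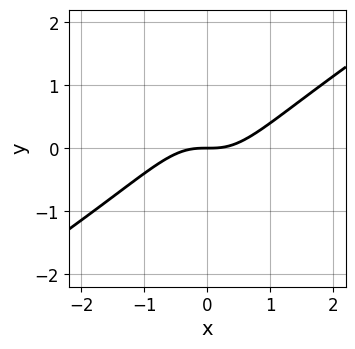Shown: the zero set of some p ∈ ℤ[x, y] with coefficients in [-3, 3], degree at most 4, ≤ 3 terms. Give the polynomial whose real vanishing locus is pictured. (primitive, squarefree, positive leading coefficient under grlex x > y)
First, degree: a generic line meets the curve in up to 3 points, so deg p = 3.
Next, reading off the gridlines: one x-axis crossing is at x = 0; it crosses the y-axis at the gridline y = 0.
Finally, fitting integer coefficients to these (and the overall shape) gives p.

2*x^3 - 3*x^2*y - 2*y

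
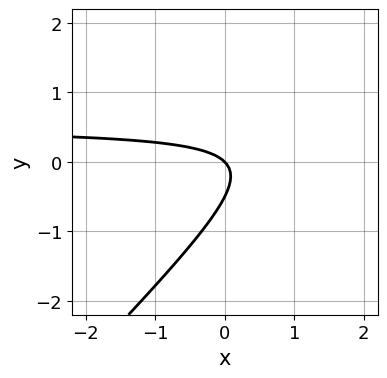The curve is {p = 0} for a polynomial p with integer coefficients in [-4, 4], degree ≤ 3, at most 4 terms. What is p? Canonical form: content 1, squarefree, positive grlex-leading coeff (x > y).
2*x*y - 2*y^2 - x - y

First, deg p = 2. The shape is more complex than any degree-1 curve.
Then, from the axis intercepts and sections: one x-axis crossing is at x = 0; it crosses the y-axis at the gridline y = 0.
Finally, together with the visible shape, these determine p as stated.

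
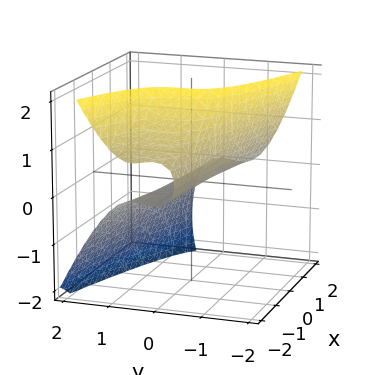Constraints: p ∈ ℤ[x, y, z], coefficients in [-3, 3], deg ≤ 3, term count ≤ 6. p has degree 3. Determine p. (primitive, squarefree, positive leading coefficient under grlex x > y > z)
First, the degree is 3 — a generic line meets the surface in up to 3 points.
Next, observable constraints: it crosses the z-axis at the gridline z = 0; every point of the x-axis in the box is on the surface; one y-axis crossing is at y = 0.
Finally, assembling these constraints gives the stated polynomial.

x*y^2 + x*z^2 + 3*y^3 - z^2 + 3*z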